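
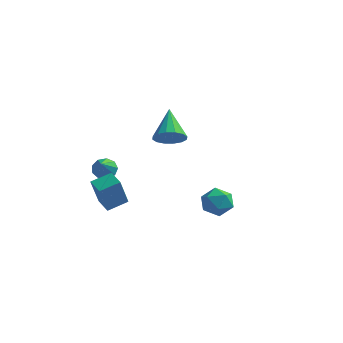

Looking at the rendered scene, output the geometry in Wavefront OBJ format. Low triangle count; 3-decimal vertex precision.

v -3.157 -1.146 -3.6
v -2.787 -0.714 -3.226
v -2.723 -2.554 -2.4
v -3.226 -0.72 -3.074
v -3.633 -0.925 -3.168
v -3.817 -1.233 -3.464
v -3.692 -1.5 -3.823
v -3.316 -1.602 -4.078
v -2.866 -1.49 -4.109
v -2.552 -1.217 -3.902
v -2.52 -0.911 -3.553
v -0.952 2.254 -2.607
v -0.069 2.496 -2.447
v -1.608 3.786 -1.313
v -0.204 2.759 -2.827
v -0.539 2.887 -3.148
v -0.985 2.845 -3.324
v -1.422 2.644 -3.308
v -1.734 2.339 -3.104
v -1.836 2.011 -2.767
v -1.701 1.748 -2.387
v -1.366 1.62 -2.066
v -0.92 1.662 -1.89
v -0.483 1.863 -1.906
v -0.171 2.168 -2.11
v 3.575 -3.025 -2.515
v 4.302 -2.705 -2.97
v 3.338 -4.015 -3.59
v 4.065 -3.695 -4.045
v 4.181 -4.152 -3.261
v 4.327 -3.54 -2.596
v 3.313 -3.18 -3.964
v 3.459 -2.568 -3.299
v 4.14 -2.801 -3.865
v 4.676 -3.401 -3.431
v 2.964 -3.319 -3.129
v 3.5 -3.919 -2.695
v -1.862 -3.724 -4.985
v -1.99 -4.387 -3.252
v -2.621 -3.099 -4.802
v -2.749 -3.762 -3.069
v -1.091 -2.898 -4.611
v -1.219 -3.561 -2.878
v -1.85 -2.273 -4.428
v -1.978 -2.936 -2.695
f 2 1 4
f 2 4 3
f 4 1 5
f 4 5 3
f 5 1 6
f 5 6 3
f 6 1 7
f 6 7 3
f 7 1 8
f 7 8 3
f 8 1 9
f 8 9 3
f 9 1 10
f 9 10 3
f 10 1 11
f 10 11 3
f 11 1 2
f 11 2 3
f 13 12 15
f 13 15 14
f 15 12 16
f 15 16 14
f 16 12 17
f 16 17 14
f 17 12 18
f 17 18 14
f 18 12 19
f 18 19 14
f 19 12 20
f 19 20 14
f 20 12 21
f 20 21 14
f 21 12 22
f 21 22 14
f 22 12 23
f 22 23 14
f 23 12 24
f 23 24 14
f 24 12 25
f 24 25 14
f 25 12 13
f 25 13 14
f 26 37 31
f 26 31 27
f 26 27 33
f 26 33 36
f 26 36 37
f 27 31 35
f 31 37 30
f 37 36 28
f 36 33 32
f 33 27 34
f 29 35 30
f 29 30 28
f 29 28 32
f 29 32 34
f 29 34 35
f 30 35 31
f 28 30 37
f 32 28 36
f 34 32 33
f 35 34 27
f 39 41 38
f 42 39 38
f 38 41 40
f 40 42 38
f 39 45 41
f 43 39 42
f 43 45 39
f 41 45 40
f 44 42 40
f 40 45 44
f 44 43 42
f 45 43 44



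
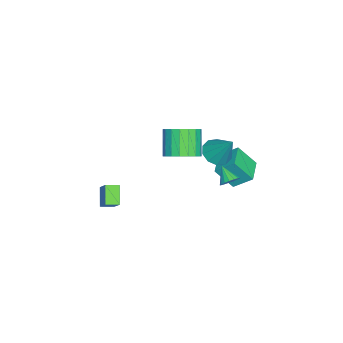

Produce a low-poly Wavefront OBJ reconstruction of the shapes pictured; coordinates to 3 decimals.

v -4.637 1.727 -2.946
v -4.672 2.869 -2.037
v -4.818 2.795 -4.295
v -4.853 3.937 -3.386
v -3.027 1.863 -3.054
v -3.062 3.005 -2.145
v -3.208 2.931 -4.403
v -3.243 4.073 -3.494
v 0.463 0.791 0.992
v 1.284 0.851 1.677
v 0.157 0.569 3.052
v -0.663 0.509 2.368
v 1.136 1.303 1.649
v 0.009 1.021 3.024
v 0.855 1.653 1.49
v -0.272 1.371 2.866
v 0.497 1.833 1.234
v -0.63 1.551 2.609
v 0.131 1.806 0.929
v -0.995 1.524 2.304
v -0.168 1.579 0.637
v -1.295 1.296 2.012
v -0.342 1.195 0.415
v -1.469 0.913 1.79
v -0.357 0.731 0.308
v -1.484 0.449 1.683
v -0.209 0.279 0.336
v -1.336 -0.003 1.711
v 0.072 -0.071 0.494
v -1.055 -0.353 1.87
v 0.43 -0.251 0.751
v -0.697 -0.533 2.126
v 0.795 -0.224 1.056
v -0.331 -0.506 2.431
v 1.095 0.004 1.348
v -0.032 -0.279 2.723
v 1.269 0.387 1.57
v 0.142 0.105 2.945
v -1.385 2.346 0.141
v -0.512 2.027 -0.005
v -0.735 3.374 1.779
v -0.572 2.527 -0.295
v -0.942 2.958 -0.419
v -1.481 3.155 -0.328
v -1.983 3.042 -0.059
v -2.257 2.664 0.287
v -2.197 2.165 0.577
v -1.827 1.734 0.701
v -1.288 1.537 0.611
v -0.786 1.649 0.341
v -0.17 -4.18 -3.356
v 0.746 -3.575 -2.234
v -0.499 -3.441 -3.487
v 0.417 -2.835 -2.365
v 0.763 -3.925 -4.255
v 1.679 -3.319 -3.133
v 0.434 -3.185 -4.386
v 1.35 -2.58 -3.264
v 4.013 4.261 2.543
v 4.269 4.53 3.002
v 3.407 3.659 3.237
v 4.044 4.692 2.946
v 3.812 4.755 2.798
v 3.626 4.705 2.591
v 3.528 4.553 2.374
v 3.542 4.334 2.196
v 3.663 4.099 2.097
v 3.864 3.901 2.1
v 4.099 3.786 2.206
v 4.315 3.779 2.388
v 4.461 3.883 2.606
v 4.505 4.074 2.81
v 4.435 4.307 2.953
f 2 4 1
f 5 2 1
f 1 4 3
f 3 5 1
f 2 8 4
f 6 2 5
f 6 8 2
f 4 8 3
f 7 5 3
f 3 8 7
f 7 6 5
f 8 6 7
f 10 9 13
f 10 13 11
f 11 13 14
f 11 14 12
f 13 9 15
f 13 15 14
f 14 15 16
f 14 16 12
f 15 9 17
f 15 17 16
f 16 17 18
f 16 18 12
f 17 9 19
f 17 19 18
f 18 19 20
f 18 20 12
f 19 9 21
f 19 21 20
f 20 21 22
f 20 22 12
f 21 9 23
f 21 23 22
f 22 23 24
f 22 24 12
f 23 9 25
f 23 25 24
f 24 25 26
f 24 26 12
f 25 9 27
f 25 27 26
f 26 27 28
f 26 28 12
f 27 9 29
f 27 29 28
f 28 29 30
f 28 30 12
f 29 9 31
f 29 31 30
f 30 31 32
f 30 32 12
f 31 9 33
f 31 33 32
f 32 33 34
f 32 34 12
f 33 9 35
f 33 35 34
f 34 35 36
f 34 36 12
f 35 9 37
f 35 37 36
f 36 37 38
f 36 38 12
f 37 9 10
f 37 10 38
f 38 10 11
f 38 11 12
f 40 39 42
f 40 42 41
f 42 39 43
f 42 43 41
f 43 39 44
f 43 44 41
f 44 39 45
f 44 45 41
f 45 39 46
f 45 46 41
f 46 39 47
f 46 47 41
f 47 39 48
f 47 48 41
f 48 39 49
f 48 49 41
f 49 39 50
f 49 50 41
f 50 39 40
f 50 40 41
f 52 54 51
f 55 52 51
f 51 54 53
f 53 55 51
f 52 58 54
f 56 52 55
f 56 58 52
f 54 58 53
f 57 55 53
f 53 58 57
f 57 56 55
f 58 56 57
f 60 59 62
f 60 62 61
f 62 59 63
f 62 63 61
f 63 59 64
f 63 64 61
f 64 59 65
f 64 65 61
f 65 59 66
f 65 66 61
f 66 59 67
f 66 67 61
f 67 59 68
f 67 68 61
f 68 59 69
f 68 69 61
f 69 59 70
f 69 70 61
f 70 59 71
f 70 71 61
f 71 59 72
f 71 72 61
f 72 59 73
f 72 73 61
f 73 59 60
f 73 60 61



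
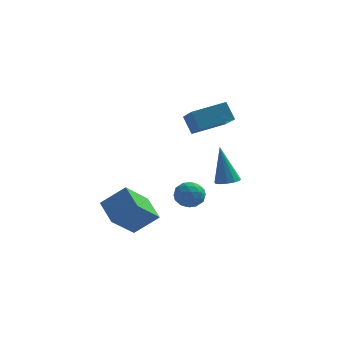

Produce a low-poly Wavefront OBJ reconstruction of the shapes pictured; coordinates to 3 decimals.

v 1.086 -0.038 3.558
v 0.61 0.369 4.499
v 0.438 1.617 2.516
v -0.037 2.023 3.457
v 2.617 0.817 3.963
v 2.142 1.223 4.904
v 1.97 2.471 2.921
v 1.494 2.878 3.862
v 2.52 -0.902 0.638
v 2.925 -1.351 0.816
v 2.08 -0.498 2.662
v 3.112 -1.05 0.797
v 3.111 -0.702 0.727
v 2.923 -0.418 0.629
v 2.607 -0.287 0.534
v 2.263 -0.351 0.472
v 2.001 -0.591 0.463
v 1.904 -0.929 0.51
v 2.002 -1.259 0.597
v 2.265 -1.475 0.697
v 2.609 -1.51 0.779
v -2.446 -1.141 -1.82
v -3.268 -2.353 -0.547
v -1.271 -0.893 -0.824
v -2.094 -2.105 0.448
v -1.686 -2.295 -2.428
v -2.509 -3.507 -1.156
v -0.512 -2.047 -1.433
v -1.334 -3.259 -0.16
v -0.174 3.174 -2.961
v 0.199 3.721 -2.426
v 0.101 2.139 -2.094
v 0.474 2.686 -1.559
v -0.369 2.714 -1.677
v -0.539 3.354 -2.213
v 0.839 2.506 -2.307
v 0.669 3.146 -2.843
v 0.825 3.309 -2.022
v 0.079 3.437 -1.632
v 0.221 2.423 -2.888
v -0.525 2.551 -2.498
v -0.012 3.538 -2.77
v 0.312 2.322 -1.75
v -0.184 2.338 -1.819
v 0.036 2.66 -1.505
v -0.445 3.322 -2.644
v -0.226 3.644 -2.33
v -0.56 3.052 -1.889
v 0.526 2.216 -2.19
v 0.745 2.538 -1.876
v 0.264 3.2 -3.015
v 0.484 3.522 -2.701
v 0.86 2.808 -2.631
v 0.576 3.618 -2.218
v 0.738 3.009 -1.708
v 0.952 2.904 -2.148
v 0.852 3.28 -2.463
v 0.137 3.693 -1.989
v 0.299 3.085 -1.479
v -0.197 3.101 -1.548
v -0.297 3.477 -1.863
v 0.505 3.451 -1.751
v 0.001 2.775 -3.041
v 0.163 2.167 -2.531
v 0.597 2.383 -2.657
v 0.497 2.759 -2.972
v -0.438 2.851 -2.812
v -0.276 2.242 -2.302
v -0.552 2.58 -2.057
v -0.652 2.956 -2.372
v -0.205 2.409 -2.769
f 2 4 1
f 5 2 1
f 1 4 3
f 3 5 1
f 2 8 4
f 6 2 5
f 6 8 2
f 4 8 3
f 7 5 3
f 3 8 7
f 7 6 5
f 8 6 7
f 10 9 12
f 10 12 11
f 12 9 13
f 12 13 11
f 13 9 14
f 13 14 11
f 14 9 15
f 14 15 11
f 15 9 16
f 15 16 11
f 16 9 17
f 16 17 11
f 17 9 18
f 17 18 11
f 18 9 19
f 18 19 11
f 19 9 20
f 19 20 11
f 20 9 21
f 20 21 11
f 21 9 10
f 21 10 11
f 23 25 22
f 26 23 22
f 22 25 24
f 24 26 22
f 23 29 25
f 27 23 26
f 27 29 23
f 25 29 24
f 28 26 24
f 24 29 28
f 28 27 26
f 29 27 28
f 30 67 46
f 67 41 70
f 46 70 35
f 67 70 46
f 30 46 42
f 46 35 47
f 42 47 31
f 46 47 42
f 30 42 51
f 42 31 52
f 51 52 37
f 42 52 51
f 30 51 63
f 51 37 66
f 63 66 40
f 51 66 63
f 30 63 67
f 63 40 71
f 67 71 41
f 63 71 67
f 31 47 58
f 47 35 61
f 58 61 39
f 47 61 58
f 35 70 48
f 70 41 69
f 48 69 34
f 70 69 48
f 41 71 68
f 71 40 64
f 68 64 32
f 71 64 68
f 40 66 65
f 66 37 53
f 65 53 36
f 66 53 65
f 37 52 57
f 52 31 54
f 57 54 38
f 52 54 57
f 33 59 45
f 59 39 60
f 45 60 34
f 59 60 45
f 33 45 43
f 45 34 44
f 43 44 32
f 45 44 43
f 33 43 50
f 43 32 49
f 50 49 36
f 43 49 50
f 33 50 55
f 50 36 56
f 55 56 38
f 50 56 55
f 33 55 59
f 55 38 62
f 59 62 39
f 55 62 59
f 34 60 48
f 60 39 61
f 48 61 35
f 60 61 48
f 32 44 68
f 44 34 69
f 68 69 41
f 44 69 68
f 36 49 65
f 49 32 64
f 65 64 40
f 49 64 65
f 38 56 57
f 56 36 53
f 57 53 37
f 56 53 57
f 39 62 58
f 62 38 54
f 58 54 31
f 62 54 58



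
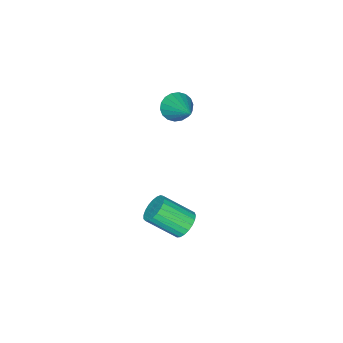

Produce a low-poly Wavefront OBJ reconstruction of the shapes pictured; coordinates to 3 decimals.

v -3.672 0.106 2.144
v -3.063 -0.273 2.204
v -2.908 1.494 3.136
v -3.016 -0.106 1.935
v -3.1 0.103 1.707
v -3.297 0.313 1.565
v -3.568 0.481 1.538
v -3.86 0.576 1.631
v -4.115 0.577 1.826
v -4.282 0.485 2.083
v -4.328 0.317 2.353
v -4.244 0.108 2.581
v -4.047 -0.101 2.722
v -3.776 -0.27 2.749
v -3.484 -0.364 2.656
v -3.23 -0.365 2.462
v -1.781 2.155 -3.199
v -1.535 1.809 -3.756
v -0.833 0.699 -2.758
v -1.079 1.045 -2.201
v -1.319 1.996 -3.701
v -0.617 0.886 -2.702
v -1.183 2.21 -3.558
v -0.481 1.1 -2.56
v -1.15 2.415 -3.354
v -0.448 1.305 -2.355
v -1.226 2.575 -3.123
v -0.524 1.465 -2.124
v -1.398 2.662 -2.905
v -0.696 1.552 -1.906
v -1.636 2.661 -2.738
v -0.935 1.551 -1.739
v -1.9 2.573 -2.651
v -1.198 1.463 -1.652
v -2.143 2.413 -2.658
v -1.441 1.303 -1.66
v -2.323 2.208 -2.759
v -1.621 1.098 -1.761
v -2.409 1.994 -2.937
v -1.708 0.884 -1.938
v -2.387 1.808 -3.159
v -1.685 0.698 -2.161
v -2.26 1.682 -3.389
v -1.559 0.571 -2.39
v -2.051 1.637 -3.586
v -1.349 0.527 -2.587
v -1.794 1.682 -3.716
v -1.092 0.572 -2.717
f 2 1 4
f 2 4 3
f 4 1 5
f 4 5 3
f 5 1 6
f 5 6 3
f 6 1 7
f 6 7 3
f 7 1 8
f 7 8 3
f 8 1 9
f 8 9 3
f 9 1 10
f 9 10 3
f 10 1 11
f 10 11 3
f 11 1 12
f 11 12 3
f 12 1 13
f 12 13 3
f 13 1 14
f 13 14 3
f 14 1 15
f 14 15 3
f 15 1 16
f 15 16 3
f 16 1 2
f 16 2 3
f 18 17 21
f 18 21 19
f 19 21 22
f 19 22 20
f 21 17 23
f 21 23 22
f 22 23 24
f 22 24 20
f 23 17 25
f 23 25 24
f 24 25 26
f 24 26 20
f 25 17 27
f 25 27 26
f 26 27 28
f 26 28 20
f 27 17 29
f 27 29 28
f 28 29 30
f 28 30 20
f 29 17 31
f 29 31 30
f 30 31 32
f 30 32 20
f 31 17 33
f 31 33 32
f 32 33 34
f 32 34 20
f 33 17 35
f 33 35 34
f 34 35 36
f 34 36 20
f 35 17 37
f 35 37 36
f 36 37 38
f 36 38 20
f 37 17 39
f 37 39 38
f 38 39 40
f 38 40 20
f 39 17 41
f 39 41 40
f 40 41 42
f 40 42 20
f 41 17 43
f 41 43 42
f 42 43 44
f 42 44 20
f 43 17 45
f 43 45 44
f 44 45 46
f 44 46 20
f 45 17 47
f 45 47 46
f 46 47 48
f 46 48 20
f 47 17 18
f 47 18 48
f 48 18 19
f 48 19 20



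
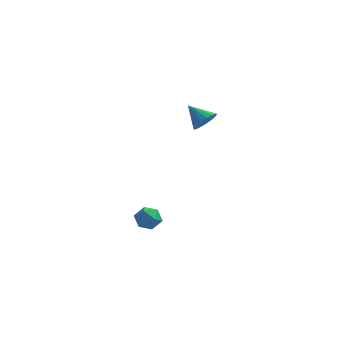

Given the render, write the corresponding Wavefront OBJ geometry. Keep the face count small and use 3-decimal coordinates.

v 4.08 2.851 -0.66
v 4.454 2.631 -0.061
v 3.12 3.289 0.1
v 4.565 2.963 -0.113
v 4.564 3.27 -0.29
v 4.453 3.481 -0.552
v 4.256 3.547 -0.839
v 4.019 3.454 -1.085
v 3.795 3.222 -1.233
v 3.637 2.906 -1.25
v 3.58 2.577 -1.132
v 3.638 2.311 -0.906
v 3.797 2.168 -0.623
v 4.02 2.182 -0.349
v 4.257 2.349 -0.146
v 2.499 -3.209 -3.996
v 3.138 -3.007 -3.778
v 2.762 -4.293 -3.762
v 3.401 -4.091 -3.544
v 2.83 -3.92 -3.169
v 2.667 -3.25 -3.313
v 3.233 -4.05 -4.227
v 3.07 -3.38 -4.371
v 3.591 -3.527 -3.92
v 3.342 -3.447 -3.266
v 2.558 -3.853 -4.274
v 2.309 -3.773 -3.62
f 2 1 4
f 2 4 3
f 4 1 5
f 4 5 3
f 5 1 6
f 5 6 3
f 6 1 7
f 6 7 3
f 7 1 8
f 7 8 3
f 8 1 9
f 8 9 3
f 9 1 10
f 9 10 3
f 10 1 11
f 10 11 3
f 11 1 12
f 11 12 3
f 12 1 13
f 12 13 3
f 13 1 14
f 13 14 3
f 14 1 15
f 14 15 3
f 15 1 2
f 15 2 3
f 16 27 21
f 16 21 17
f 16 17 23
f 16 23 26
f 16 26 27
f 17 21 25
f 21 27 20
f 27 26 18
f 26 23 22
f 23 17 24
f 19 25 20
f 19 20 18
f 19 18 22
f 19 22 24
f 19 24 25
f 20 25 21
f 18 20 27
f 22 18 26
f 24 22 23
f 25 24 17



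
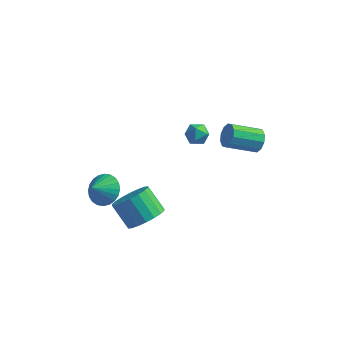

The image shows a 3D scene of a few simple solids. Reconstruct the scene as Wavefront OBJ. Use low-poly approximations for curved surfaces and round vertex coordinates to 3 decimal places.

v 3.762 2.674 0.53
v 4.129 2.648 1.137
v 2.905 1.681 1.837
v 2.538 1.706 1.23
v 3.863 2.997 1.154
v 2.639 2.029 1.854
v 3.559 3.222 0.933
v 2.334 2.255 1.632
v 3.332 3.238 0.557
v 2.108 2.27 1.257
v 3.269 3.038 0.172
v 2.045 2.07 0.871
v 3.395 2.699 -0.077
v 2.171 1.732 0.623
v 3.661 2.351 -0.094
v 2.437 1.383 0.606
v 3.966 2.125 0.128
v 2.741 1.158 0.827
v 4.192 2.11 0.503
v 2.968 1.142 1.203
v 4.255 2.31 0.889
v 3.031 1.342 1.588
v -0.492 -1.07 -4.336
v 0.166 -1.472 -3.609
v -0.89 -1.153 -2.477
v -1.548 -0.75 -3.204
v 0.289 -1.017 -3.622
v -0.766 -0.698 -2.49
v 0.258 -0.573 -3.776
v -0.797 -0.253 -2.645
v 0.078 -0.226 -4.042
v -0.977 0.093 -2.91
v -0.214 -0.047 -4.365
v -1.27 0.272 -3.234
v -0.562 -0.071 -4.683
v -1.618 0.249 -3.551
v -0.896 -0.292 -4.932
v -1.952 0.028 -3.8
v -1.15 -0.667 -5.063
v -2.206 -0.348 -3.931
v -1.274 -1.122 -5.05
v -2.329 -0.803 -3.918
v -1.243 -1.567 -4.895
v -2.298 -1.247 -3.764
v -1.063 -1.913 -4.63
v -2.118 -1.594 -3.498
v -0.77 -2.092 -4.306
v -1.826 -1.773 -3.175
v -0.422 -2.069 -3.989
v -1.478 -1.749 -2.857
v -0.088 -1.848 -3.74
v -1.144 -1.528 -2.608
v -2.429 -1.8 -2.178
v -2.028 -1.303 -1.488
v -2.691 -2.58 -1.462
v -2.372 -1.176 -1.477
v -2.725 -1.145 -1.572
v -3.032 -1.213 -1.759
v -3.248 -1.371 -2.01
v -3.34 -1.594 -2.287
v -3.292 -1.849 -2.547
v -3.113 -2.096 -2.75
v -2.83 -2.298 -2.867
v -2.486 -2.424 -2.878
v -2.133 -2.455 -2.783
v -1.826 -2.387 -2.596
v -1.61 -2.229 -2.345
v -1.518 -2.006 -2.069
v -1.566 -1.752 -1.809
v -1.745 -1.505 -1.605
v 1.599 0.449 2.435
v 2.246 0.275 2.366
v 1.354 -0.575 2.714
v 2.001 -0.749 2.645
v 1.813 -0.345 3.149
v 1.964 0.288 2.977
v 1.636 -0.588 2.103
v 1.787 0.045 1.931
v 2.268 -0.365 2.161
v 2.378 -0.215 2.807
v 1.222 -0.085 2.273
v 1.332 0.065 2.919
f 2 1 5
f 2 5 3
f 3 5 6
f 3 6 4
f 5 1 7
f 5 7 6
f 6 7 8
f 6 8 4
f 7 1 9
f 7 9 8
f 8 9 10
f 8 10 4
f 9 1 11
f 9 11 10
f 10 11 12
f 10 12 4
f 11 1 13
f 11 13 12
f 12 13 14
f 12 14 4
f 13 1 15
f 13 15 14
f 14 15 16
f 14 16 4
f 15 1 17
f 15 17 16
f 16 17 18
f 16 18 4
f 17 1 19
f 17 19 18
f 18 19 20
f 18 20 4
f 19 1 21
f 19 21 20
f 20 21 22
f 20 22 4
f 21 1 2
f 21 2 22
f 22 2 3
f 22 3 4
f 24 23 27
f 24 27 25
f 25 27 28
f 25 28 26
f 27 23 29
f 27 29 28
f 28 29 30
f 28 30 26
f 29 23 31
f 29 31 30
f 30 31 32
f 30 32 26
f 31 23 33
f 31 33 32
f 32 33 34
f 32 34 26
f 33 23 35
f 33 35 34
f 34 35 36
f 34 36 26
f 35 23 37
f 35 37 36
f 36 37 38
f 36 38 26
f 37 23 39
f 37 39 38
f 38 39 40
f 38 40 26
f 39 23 41
f 39 41 40
f 40 41 42
f 40 42 26
f 41 23 43
f 41 43 42
f 42 43 44
f 42 44 26
f 43 23 45
f 43 45 44
f 44 45 46
f 44 46 26
f 45 23 47
f 45 47 46
f 46 47 48
f 46 48 26
f 47 23 49
f 47 49 48
f 48 49 50
f 48 50 26
f 49 23 51
f 49 51 50
f 50 51 52
f 50 52 26
f 51 23 24
f 51 24 52
f 52 24 25
f 52 25 26
f 54 53 56
f 54 56 55
f 56 53 57
f 56 57 55
f 57 53 58
f 57 58 55
f 58 53 59
f 58 59 55
f 59 53 60
f 59 60 55
f 60 53 61
f 60 61 55
f 61 53 62
f 61 62 55
f 62 53 63
f 62 63 55
f 63 53 64
f 63 64 55
f 64 53 65
f 64 65 55
f 65 53 66
f 65 66 55
f 66 53 67
f 66 67 55
f 67 53 68
f 67 68 55
f 68 53 69
f 68 69 55
f 69 53 70
f 69 70 55
f 70 53 54
f 70 54 55
f 71 82 76
f 71 76 72
f 71 72 78
f 71 78 81
f 71 81 82
f 72 76 80
f 76 82 75
f 82 81 73
f 81 78 77
f 78 72 79
f 74 80 75
f 74 75 73
f 74 73 77
f 74 77 79
f 74 79 80
f 75 80 76
f 73 75 82
f 77 73 81
f 79 77 78
f 80 79 72



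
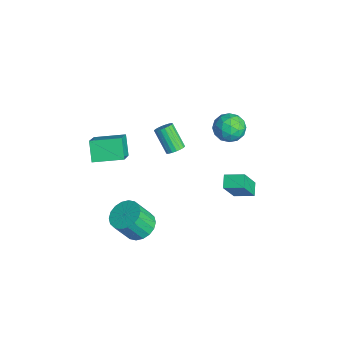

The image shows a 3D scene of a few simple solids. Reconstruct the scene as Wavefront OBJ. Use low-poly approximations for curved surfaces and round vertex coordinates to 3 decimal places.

v -1.31 0.384 0.468
v -0.867 0.324 0.823
v -1.888 -0.083 2.027
v -2.33 -0.024 1.672
v -0.931 0.568 0.852
v -1.952 0.16 2.056
v -1.069 0.776 0.805
v -2.09 0.368 2.009
v -1.255 0.906 0.691
v -2.276 0.498 1.895
v -1.452 0.932 0.534
v -2.473 0.524 1.737
v -1.62 0.85 0.363
v -2.641 0.442 1.566
v -1.727 0.676 0.213
v -2.748 0.268 1.416
v -1.752 0.443 0.113
v -2.773 0.036 1.317
v -1.688 0.2 0.084
v -2.709 -0.208 1.288
v -1.55 -0.008 0.131
v -2.571 -0.416 1.335
v -1.364 -0.138 0.245
v -2.385 -0.546 1.449
v -1.167 -0.164 0.403
v -2.188 -0.572 1.606
v -0.999 -0.082 0.574
v -2.02 -0.49 1.777
v -0.892 0.092 0.724
v -1.913 -0.316 1.927
v -1.994 4.145 1.822
v -1.645 4.567 0.986
v -2.055 2.713 1.074
v -1.706 3.135 0.238
v -1.112 3.041 1.036
v -1.075 3.926 1.498
v -2.625 3.354 0.562
v -2.588 4.239 1.024
v -2.035 4.077 0.207
v -1.1 3.884 0.501
v -2.6 3.396 1.559
v -1.665 3.203 1.853
v -1.814 4.482 1.469
v -1.886 2.798 0.591
v -1.537 2.744 1.06
v -1.332 2.991 0.568
v -1.479 4.105 1.771
v -1.274 4.353 1.279
v -0.961 3.457 1.309
v -2.426 2.927 0.781
v -2.221 3.175 0.289
v -2.368 4.289 1.492
v -2.163 4.536 1
v -2.739 3.823 0.751
v -1.838 4.442 0.52
v -1.874 3.6 0.081
v -2.415 3.729 0.271
v -2.392 4.249 0.543
v -1.289 4.328 0.693
v -1.324 3.487 0.254
v -0.976 3.432 0.723
v -0.953 3.952 0.994
v -1.518 4.041 0.235
v -2.376 3.793 1.806
v -2.411 2.952 1.367
v -2.747 3.328 1.066
v -2.724 3.848 1.337
v -1.826 3.68 1.979
v -1.862 2.838 1.54
v -1.308 3.031 1.517
v -1.285 3.551 1.789
v -2.182 3.239 1.825
v 2.266 2.649 -0.781
v 1.556 2.912 -0.394
v 2.791 3.642 -0.494
v 2.082 3.906 -0.107
v 2.898 1.814 0.947
v 2.189 2.078 1.334
v 3.424 2.808 1.234
v 2.714 3.071 1.621
v 3.351 -2.912 -0.593
v 4.26 -2.637 -0.453
v 4.298 -3.474 0.934
v 3.389 -3.748 0.793
v 4.037 -2.328 -0.26
v 4.075 -3.165 1.127
v 3.678 -2.135 -0.134
v 3.715 -2.971 1.253
v 3.254 -2.095 -0.098
v 3.292 -2.932 1.289
v 2.849 -2.217 -0.161
v 2.887 -3.054 1.226
v 2.544 -2.477 -0.309
v 2.582 -3.313 1.078
v 2.399 -2.823 -0.514
v 2.436 -3.659 0.873
v 2.442 -3.186 -0.734
v 2.48 -4.023 0.653
v 2.665 -3.495 -0.927
v 2.703 -4.332 0.46
v 3.025 -3.689 -1.053
v 3.062 -4.525 0.334
v 3.448 -3.728 -1.089
v 3.486 -4.565 0.298
v 3.853 -3.606 -1.026
v 3.891 -4.443 0.361
v 4.158 -3.347 -0.878
v 4.196 -4.183 0.509
v 4.304 -3.001 -0.673
v 4.341 -3.837 0.714
v -3.19 -3.674 -1.105
v -4.104 -3.569 -0.077
v -2.718 -1.944 -0.861
v -3.632 -1.839 0.167
v -1.688 -4.281 0.293
v -2.602 -4.176 1.321
v -1.216 -2.551 0.537
v -2.13 -2.446 1.565
f 2 1 5
f 2 5 3
f 3 5 6
f 3 6 4
f 5 1 7
f 5 7 6
f 6 7 8
f 6 8 4
f 7 1 9
f 7 9 8
f 8 9 10
f 8 10 4
f 9 1 11
f 9 11 10
f 10 11 12
f 10 12 4
f 11 1 13
f 11 13 12
f 12 13 14
f 12 14 4
f 13 1 15
f 13 15 14
f 14 15 16
f 14 16 4
f 15 1 17
f 15 17 16
f 16 17 18
f 16 18 4
f 17 1 19
f 17 19 18
f 18 19 20
f 18 20 4
f 19 1 21
f 19 21 20
f 20 21 22
f 20 22 4
f 21 1 23
f 21 23 22
f 22 23 24
f 22 24 4
f 23 1 25
f 23 25 24
f 24 25 26
f 24 26 4
f 25 1 27
f 25 27 26
f 26 27 28
f 26 28 4
f 27 1 29
f 27 29 28
f 28 29 30
f 28 30 4
f 29 1 2
f 29 2 30
f 30 2 3
f 30 3 4
f 31 68 47
f 68 42 71
f 47 71 36
f 68 71 47
f 31 47 43
f 47 36 48
f 43 48 32
f 47 48 43
f 31 43 52
f 43 32 53
f 52 53 38
f 43 53 52
f 31 52 64
f 52 38 67
f 64 67 41
f 52 67 64
f 31 64 68
f 64 41 72
f 68 72 42
f 64 72 68
f 32 48 59
f 48 36 62
f 59 62 40
f 48 62 59
f 36 71 49
f 71 42 70
f 49 70 35
f 71 70 49
f 42 72 69
f 72 41 65
f 69 65 33
f 72 65 69
f 41 67 66
f 67 38 54
f 66 54 37
f 67 54 66
f 38 53 58
f 53 32 55
f 58 55 39
f 53 55 58
f 34 60 46
f 60 40 61
f 46 61 35
f 60 61 46
f 34 46 44
f 46 35 45
f 44 45 33
f 46 45 44
f 34 44 51
f 44 33 50
f 51 50 37
f 44 50 51
f 34 51 56
f 51 37 57
f 56 57 39
f 51 57 56
f 34 56 60
f 56 39 63
f 60 63 40
f 56 63 60
f 35 61 49
f 61 40 62
f 49 62 36
f 61 62 49
f 33 45 69
f 45 35 70
f 69 70 42
f 45 70 69
f 37 50 66
f 50 33 65
f 66 65 41
f 50 65 66
f 39 57 58
f 57 37 54
f 58 54 38
f 57 54 58
f 40 63 59
f 63 39 55
f 59 55 32
f 63 55 59
f 74 76 73
f 77 74 73
f 73 76 75
f 75 77 73
f 74 80 76
f 78 74 77
f 78 80 74
f 76 80 75
f 79 77 75
f 75 80 79
f 79 78 77
f 80 78 79
f 82 81 85
f 82 85 83
f 83 85 86
f 83 86 84
f 85 81 87
f 85 87 86
f 86 87 88
f 86 88 84
f 87 81 89
f 87 89 88
f 88 89 90
f 88 90 84
f 89 81 91
f 89 91 90
f 90 91 92
f 90 92 84
f 91 81 93
f 91 93 92
f 92 93 94
f 92 94 84
f 93 81 95
f 93 95 94
f 94 95 96
f 94 96 84
f 95 81 97
f 95 97 96
f 96 97 98
f 96 98 84
f 97 81 99
f 97 99 98
f 98 99 100
f 98 100 84
f 99 81 101
f 99 101 100
f 100 101 102
f 100 102 84
f 101 81 103
f 101 103 102
f 102 103 104
f 102 104 84
f 103 81 105
f 103 105 104
f 104 105 106
f 104 106 84
f 105 81 107
f 105 107 106
f 106 107 108
f 106 108 84
f 107 81 109
f 107 109 108
f 108 109 110
f 108 110 84
f 109 81 82
f 109 82 110
f 110 82 83
f 110 83 84
f 112 114 111
f 115 112 111
f 111 114 113
f 113 115 111
f 112 118 114
f 116 112 115
f 116 118 112
f 114 118 113
f 117 115 113
f 113 118 117
f 117 116 115
f 118 116 117



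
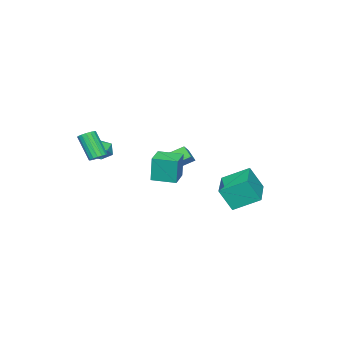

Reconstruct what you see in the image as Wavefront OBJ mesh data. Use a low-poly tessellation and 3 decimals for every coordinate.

v -0.162 -3.926 1.901
v 0.107 -3.487 2.484
v 1.013 -4.293 1.636
v 1.282 -3.854 2.219
v 0.86 -4.489 2.374
v 0.134 -4.262 2.537
v 0.986 -3.518 1.583
v 0.26 -3.291 1.746
v 0.816 -3.234 2.287
v 0.739 -3.835 2.776
v 0.381 -3.945 1.344
v 0.304 -4.546 1.833
v 1.79 -3.046 2.12
v 2.202 -3.36 1.968
v 1.981 -4.349 3.407
v 1.57 -4.034 3.56
v 2.314 -3.176 2.111
v 2.094 -4.165 3.55
v 2.306 -2.963 2.256
v 2.086 -3.952 3.695
v 2.18 -2.768 2.371
v 1.96 -3.757 3.81
v 1.965 -2.637 2.428
v 1.744 -3.626 3.867
v 1.709 -2.6 2.414
v 1.489 -3.589 3.853
v 1.473 -2.664 2.334
v 1.252 -3.653 3.773
v 1.309 -2.816 2.204
v 1.088 -3.805 3.643
v 1.255 -3.021 2.055
v 1.034 -4.01 3.494
v 1.324 -3.231 1.922
v 1.103 -4.22 3.361
v 1.5 -3.399 1.833
v 1.279 -4.387 3.272
v 1.742 -3.485 1.811
v 1.521 -4.474 3.25
v 1.995 -3.471 1.859
v 1.775 -4.46 3.298
v 1.132 0.403 1.674
v 1.126 0.482 3.252
v 0.586 1.68 1.608
v 0.58 1.759 3.187
v 2.3 0.901 1.653
v 2.294 0.98 3.232
v 1.754 2.178 1.588
v 1.748 2.257 3.166
v -2.76 0.078 1.148
v -2.928 -0.516 1.717
v -1.797 0.493 1.863
v -1.964 -0.101 2.433
v -1.576 -1.119 0.247
v -1.743 -1.713 0.817
v -0.612 -0.704 0.963
v -0.78 -1.298 1.532
v -4.535 3.404 -0.602
v -4.12 2.77 0.796
v -2.674 4.539 -0.638
v -2.26 3.905 0.76
v -3.74 2.075 -1.44
v -3.326 1.441 -0.042
v -1.88 3.21 -1.476
v -1.465 2.576 -0.078
f 1 12 6
f 1 6 2
f 1 2 8
f 1 8 11
f 1 11 12
f 2 6 10
f 6 12 5
f 12 11 3
f 11 8 7
f 8 2 9
f 4 10 5
f 4 5 3
f 4 3 7
f 4 7 9
f 4 9 10
f 5 10 6
f 3 5 12
f 7 3 11
f 9 7 8
f 10 9 2
f 14 13 17
f 14 17 15
f 15 17 18
f 15 18 16
f 17 13 19
f 17 19 18
f 18 19 20
f 18 20 16
f 19 13 21
f 19 21 20
f 20 21 22
f 20 22 16
f 21 13 23
f 21 23 22
f 22 23 24
f 22 24 16
f 23 13 25
f 23 25 24
f 24 25 26
f 24 26 16
f 25 13 27
f 25 27 26
f 26 27 28
f 26 28 16
f 27 13 29
f 27 29 28
f 28 29 30
f 28 30 16
f 29 13 31
f 29 31 30
f 30 31 32
f 30 32 16
f 31 13 33
f 31 33 32
f 32 33 34
f 32 34 16
f 33 13 35
f 33 35 34
f 34 35 36
f 34 36 16
f 35 13 37
f 35 37 36
f 36 37 38
f 36 38 16
f 37 13 39
f 37 39 38
f 38 39 40
f 38 40 16
f 39 13 14
f 39 14 40
f 40 14 15
f 40 15 16
f 42 44 41
f 45 42 41
f 41 44 43
f 43 45 41
f 42 48 44
f 46 42 45
f 46 48 42
f 44 48 43
f 47 45 43
f 43 48 47
f 47 46 45
f 48 46 47
f 50 52 49
f 53 50 49
f 49 52 51
f 51 53 49
f 50 56 52
f 54 50 53
f 54 56 50
f 52 56 51
f 55 53 51
f 51 56 55
f 55 54 53
f 56 54 55
f 58 60 57
f 61 58 57
f 57 60 59
f 59 61 57
f 58 64 60
f 62 58 61
f 62 64 58
f 60 64 59
f 63 61 59
f 59 64 63
f 63 62 61
f 64 62 63



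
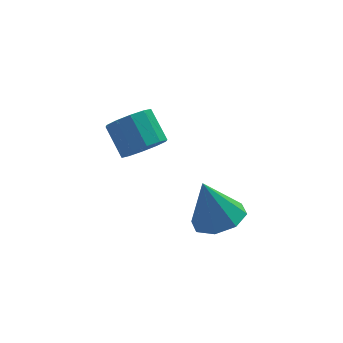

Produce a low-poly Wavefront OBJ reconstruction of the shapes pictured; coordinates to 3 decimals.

v 3.44 -3.944 -2.266
v 4.471 -3.604 -2.09
v 2.96 -3.436 -0.434
v 3.976 -2.992 -2.39
v 3.167 -2.938 -2.616
v 2.518 -3.474 -2.638
v 2.408 -4.285 -2.441
v 2.903 -4.897 -2.141
v 3.712 -4.951 -1.915
v 4.362 -4.415 -1.894
v 1.734 -0.452 -0.677
v 2.202 -0.908 0.04
v 1.974 0.297 0.955
v 1.506 0.752 0.237
v 2.605 -0.594 -0.274
v 2.376 0.611 0.641
v 2.675 -0.225 -0.742
v 2.446 0.98 0.173
v 2.386 0.056 -1.185
v 2.157 1.261 -0.27
v 1.848 0.144 -1.434
v 1.619 1.349 -0.519
v 1.266 0.003 -1.395
v 1.038 1.208 -0.48
v 0.864 -0.311 -1.081
v 0.635 0.894 -0.166
v 0.794 -0.68 -0.613
v 0.565 0.525 0.302
v 1.083 -0.961 -0.17
v 0.854 0.244 0.745
v 1.621 -1.049 0.079
v 1.392 0.156 0.994
f 2 1 4
f 2 4 3
f 4 1 5
f 4 5 3
f 5 1 6
f 5 6 3
f 6 1 7
f 6 7 3
f 7 1 8
f 7 8 3
f 8 1 9
f 8 9 3
f 9 1 10
f 9 10 3
f 10 1 2
f 10 2 3
f 12 11 15
f 12 15 13
f 13 15 16
f 13 16 14
f 15 11 17
f 15 17 16
f 16 17 18
f 16 18 14
f 17 11 19
f 17 19 18
f 18 19 20
f 18 20 14
f 19 11 21
f 19 21 20
f 20 21 22
f 20 22 14
f 21 11 23
f 21 23 22
f 22 23 24
f 22 24 14
f 23 11 25
f 23 25 24
f 24 25 26
f 24 26 14
f 25 11 27
f 25 27 26
f 26 27 28
f 26 28 14
f 27 11 29
f 27 29 28
f 28 29 30
f 28 30 14
f 29 11 31
f 29 31 30
f 30 31 32
f 30 32 14
f 31 11 12
f 31 12 32
f 32 12 13
f 32 13 14



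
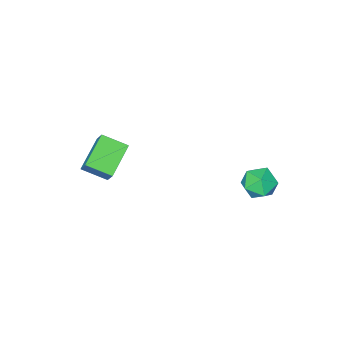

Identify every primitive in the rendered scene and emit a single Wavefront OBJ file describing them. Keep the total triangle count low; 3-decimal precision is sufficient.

v -0.112 -2.652 3.158
v 0.084 -2.024 4.04
v 1.366 -1.97 2.344
v 1.561 -1.342 3.226
v 0.639 -3.638 3.694
v 0.834 -3.01 4.576
v 2.116 -2.956 2.88
v 2.312 -2.328 3.762
v -4.119 3.019 2.852
v -3.691 3.757 3.235
v -2.789 2.303 2.745
v -2.361 3.041 3.128
v -2.933 2.512 3.645
v -3.755 2.954 3.712
v -2.725 3.106 2.268
v -3.547 3.548 2.335
v -2.829 3.811 2.875
v -2.958 3.444 3.726
v -3.522 2.616 2.254
v -3.651 2.249 3.105
f 2 4 1
f 5 2 1
f 1 4 3
f 3 5 1
f 2 8 4
f 6 2 5
f 6 8 2
f 4 8 3
f 7 5 3
f 3 8 7
f 7 6 5
f 8 6 7
f 9 20 14
f 9 14 10
f 9 10 16
f 9 16 19
f 9 19 20
f 10 14 18
f 14 20 13
f 20 19 11
f 19 16 15
f 16 10 17
f 12 18 13
f 12 13 11
f 12 11 15
f 12 15 17
f 12 17 18
f 13 18 14
f 11 13 20
f 15 11 19
f 17 15 16
f 18 17 10



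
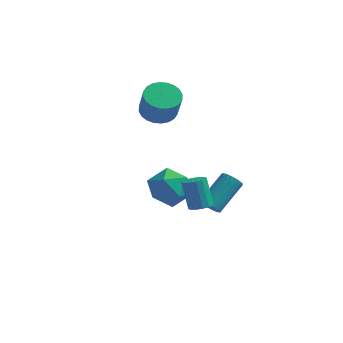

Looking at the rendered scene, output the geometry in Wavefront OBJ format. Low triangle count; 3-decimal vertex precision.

v 1.777 -2.343 1.499
v 2.187 -2.592 1.724
v 1.754 -2.167 2.986
v 1.343 -1.917 2.761
v 2.278 -2.339 1.67
v 1.845 -1.914 2.932
v 2.235 -2.087 1.57
v 1.802 -1.662 2.832
v 2.069 -1.903 1.452
v 1.636 -1.478 2.713
v 1.825 -1.838 1.346
v 1.392 -1.412 2.607
v 1.568 -1.907 1.281
v 1.135 -1.482 2.542
v 1.366 -2.093 1.274
v 0.933 -1.668 2.536
v 1.275 -2.346 1.328
v 0.842 -1.921 2.59
v 1.318 -2.598 1.428
v 0.885 -2.173 2.69
v 1.484 -2.782 1.547
v 1.051 -2.357 2.808
v 1.728 -2.848 1.653
v 1.295 -2.422 2.914
v 1.985 -2.778 1.718
v 1.552 -2.353 2.979
v -1.886 3.485 3.129
v -1.047 3.616 2.939
v -0.676 3.126 4.241
v -1.514 2.995 4.431
v -1.131 3.915 3.075
v -0.76 3.425 4.378
v -1.331 4.148 3.22
v -0.959 3.659 4.522
v -1.615 4.281 3.351
v -1.243 3.792 4.653
v -1.94 4.292 3.448
v -1.568 3.803 4.75
v -2.257 4.181 3.496
v -1.885 3.691 4.798
v -2.517 3.963 3.489
v -2.146 3.474 4.791
v -2.681 3.673 3.426
v -2.31 3.183 4.729
v -2.724 3.354 3.319
v -2.353 2.864 4.621
v -2.64 3.055 3.182
v -2.269 2.565 4.485
v -2.441 2.821 3.038
v -2.069 2.332 4.34
v -2.157 2.688 2.907
v -1.785 2.199 4.209
v -1.832 2.677 2.81
v -1.46 2.188 4.112
v -1.515 2.789 2.762
v -1.143 2.299 4.064
v -1.254 3.006 2.769
v -0.883 2.517 4.071
v -1.09 3.297 2.831
v -0.719 2.807 4.134
v -0.78 2.499 -1.57
v 0.113 2.076 -1.055
v -1.853 1.724 -0.345
v -0.96 1.301 0.17
v -1.148 2.399 0.193
v -0.484 2.878 -0.564
v -1.256 0.922 -0.836
v -0.592 1.401 -1.593
v -0.181 1.101 -0.602
v -0.114 2.014 0.034
v -1.626 1.786 -1.434
v -1.559 2.699 -0.798
v 1.06 1.501 -1.289
v 1.235 1.765 -1.738
v 1.876 3.103 -0.701
v 1.7 2.839 -0.251
v 1.024 1.848 -1.714
v 1.664 3.186 -0.677
v 0.818 1.871 -1.616
v 1.458 3.209 -0.579
v 0.654 1.829 -1.462
v 1.295 3.168 -0.425
v 0.561 1.732 -1.278
v 1.201 3.07 -0.241
v 0.553 1.594 -1.095
v 1.194 2.932 -0.058
v 0.634 1.44 -0.946
v 1.274 2.778 0.091
v 0.787 1.297 -0.857
v 1.428 2.635 0.18
v 0.989 1.189 -0.842
v 1.629 2.527 0.196
v 1.202 1.135 -0.904
v 1.842 2.473 0.133
v 1.391 1.144 -1.032
v 2.031 2.482 0.005
v 1.522 1.215 -1.205
v 2.163 2.553 -0.168
v 1.574 1.336 -1.393
v 2.214 2.674 -0.356
v 1.537 1.485 -1.562
v 2.177 2.823 -0.525
v 1.417 1.637 -1.684
v 2.057 2.975 -0.647
f 2 1 5
f 2 5 3
f 3 5 6
f 3 6 4
f 5 1 7
f 5 7 6
f 6 7 8
f 6 8 4
f 7 1 9
f 7 9 8
f 8 9 10
f 8 10 4
f 9 1 11
f 9 11 10
f 10 11 12
f 10 12 4
f 11 1 13
f 11 13 12
f 12 13 14
f 12 14 4
f 13 1 15
f 13 15 14
f 14 15 16
f 14 16 4
f 15 1 17
f 15 17 16
f 16 17 18
f 16 18 4
f 17 1 19
f 17 19 18
f 18 19 20
f 18 20 4
f 19 1 21
f 19 21 20
f 20 21 22
f 20 22 4
f 21 1 23
f 21 23 22
f 22 23 24
f 22 24 4
f 23 1 25
f 23 25 24
f 24 25 26
f 24 26 4
f 25 1 2
f 25 2 26
f 26 2 3
f 26 3 4
f 28 27 31
f 28 31 29
f 29 31 32
f 29 32 30
f 31 27 33
f 31 33 32
f 32 33 34
f 32 34 30
f 33 27 35
f 33 35 34
f 34 35 36
f 34 36 30
f 35 27 37
f 35 37 36
f 36 37 38
f 36 38 30
f 37 27 39
f 37 39 38
f 38 39 40
f 38 40 30
f 39 27 41
f 39 41 40
f 40 41 42
f 40 42 30
f 41 27 43
f 41 43 42
f 42 43 44
f 42 44 30
f 43 27 45
f 43 45 44
f 44 45 46
f 44 46 30
f 45 27 47
f 45 47 46
f 46 47 48
f 46 48 30
f 47 27 49
f 47 49 48
f 48 49 50
f 48 50 30
f 49 27 51
f 49 51 50
f 50 51 52
f 50 52 30
f 51 27 53
f 51 53 52
f 52 53 54
f 52 54 30
f 53 27 55
f 53 55 54
f 54 55 56
f 54 56 30
f 55 27 57
f 55 57 56
f 56 57 58
f 56 58 30
f 57 27 59
f 57 59 58
f 58 59 60
f 58 60 30
f 59 27 28
f 59 28 60
f 60 28 29
f 60 29 30
f 61 72 66
f 61 66 62
f 61 62 68
f 61 68 71
f 61 71 72
f 62 66 70
f 66 72 65
f 72 71 63
f 71 68 67
f 68 62 69
f 64 70 65
f 64 65 63
f 64 63 67
f 64 67 69
f 64 69 70
f 65 70 66
f 63 65 72
f 67 63 71
f 69 67 68
f 70 69 62
f 74 73 77
f 74 77 75
f 75 77 78
f 75 78 76
f 77 73 79
f 77 79 78
f 78 79 80
f 78 80 76
f 79 73 81
f 79 81 80
f 80 81 82
f 80 82 76
f 81 73 83
f 81 83 82
f 82 83 84
f 82 84 76
f 83 73 85
f 83 85 84
f 84 85 86
f 84 86 76
f 85 73 87
f 85 87 86
f 86 87 88
f 86 88 76
f 87 73 89
f 87 89 88
f 88 89 90
f 88 90 76
f 89 73 91
f 89 91 90
f 90 91 92
f 90 92 76
f 91 73 93
f 91 93 92
f 92 93 94
f 92 94 76
f 93 73 95
f 93 95 94
f 94 95 96
f 94 96 76
f 95 73 97
f 95 97 96
f 96 97 98
f 96 98 76
f 97 73 99
f 97 99 98
f 98 99 100
f 98 100 76
f 99 73 101
f 99 101 100
f 100 101 102
f 100 102 76
f 101 73 103
f 101 103 102
f 102 103 104
f 102 104 76
f 103 73 74
f 103 74 104
f 104 74 75
f 104 75 76



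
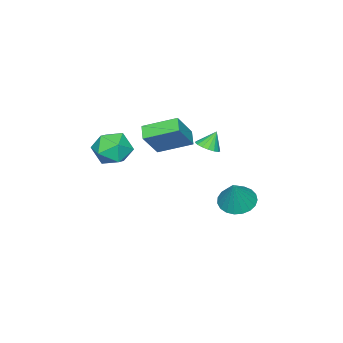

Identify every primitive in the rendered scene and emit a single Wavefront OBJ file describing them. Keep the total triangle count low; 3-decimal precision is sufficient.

v 2.326 0.394 0.916
v 2.974 0.743 0.151
v 3.686 -0.003 1.889
v 4.334 0.346 1.124
v 3.733 1.034 1.665
v 2.893 1.279 1.064
v 3.767 -0.539 0.976
v 2.927 -0.294 0.375
v 3.865 0.166 0.188
v 3.844 1.139 0.614
v 2.816 -0.399 1.426
v 2.795 0.574 1.852
v -0.088 3.282 0.523
v 0.434 3.081 0.834
v -0.532 3.478 1.397
v 0.485 3.38 0.792
v 0.404 3.657 0.689
v 0.21 3.848 0.548
v -0.051 3.909 0.401
v -0.321 3.827 0.282
v -0.538 3.62 0.218
v -0.651 3.335 0.224
v -0.635 3.038 0.299
v -0.494 2.798 0.425
v -0.26 2.668 0.573
v 0.014 2.678 0.71
v 0.264 2.827 0.804
v 0.833 1.008 0.649
v 1.876 0.951 2.015
v 0.041 2.481 1.315
v 1.085 2.424 2.681
v 1.395 1.496 0.239
v 2.439 1.439 1.605
v 0.604 2.969 0.905
v 1.647 2.912 2.271
v -2.653 3.263 -4.416
v -1.783 3.227 -4.866
v -1.827 3.557 -2.844
v -1.875 3.623 -4.892
v -2.102 3.957 -4.835
v -2.423 4.171 -4.706
v -2.785 4.228 -4.527
v -3.124 4.118 -4.328
v -3.381 3.861 -4.145
v -3.512 3.5 -4.009
v -3.495 3.098 -3.943
v -3.332 2.725 -3.959
v -3.052 2.445 -4.054
v -2.703 2.306 -4.212
v -2.345 2.333 -4.405
v -2.04 2.521 -4.6
v -1.841 2.837 -4.763
f 1 12 6
f 1 6 2
f 1 2 8
f 1 8 11
f 1 11 12
f 2 6 10
f 6 12 5
f 12 11 3
f 11 8 7
f 8 2 9
f 4 10 5
f 4 5 3
f 4 3 7
f 4 7 9
f 4 9 10
f 5 10 6
f 3 5 12
f 7 3 11
f 9 7 8
f 10 9 2
f 14 13 16
f 14 16 15
f 16 13 17
f 16 17 15
f 17 13 18
f 17 18 15
f 18 13 19
f 18 19 15
f 19 13 20
f 19 20 15
f 20 13 21
f 20 21 15
f 21 13 22
f 21 22 15
f 22 13 23
f 22 23 15
f 23 13 24
f 23 24 15
f 24 13 25
f 24 25 15
f 25 13 26
f 25 26 15
f 26 13 27
f 26 27 15
f 27 13 14
f 27 14 15
f 29 31 28
f 32 29 28
f 28 31 30
f 30 32 28
f 29 35 31
f 33 29 32
f 33 35 29
f 31 35 30
f 34 32 30
f 30 35 34
f 34 33 32
f 35 33 34
f 37 36 39
f 37 39 38
f 39 36 40
f 39 40 38
f 40 36 41
f 40 41 38
f 41 36 42
f 41 42 38
f 42 36 43
f 42 43 38
f 43 36 44
f 43 44 38
f 44 36 45
f 44 45 38
f 45 36 46
f 45 46 38
f 46 36 47
f 46 47 38
f 47 36 48
f 47 48 38
f 48 36 49
f 48 49 38
f 49 36 50
f 49 50 38
f 50 36 51
f 50 51 38
f 51 36 52
f 51 52 38
f 52 36 37
f 52 37 38



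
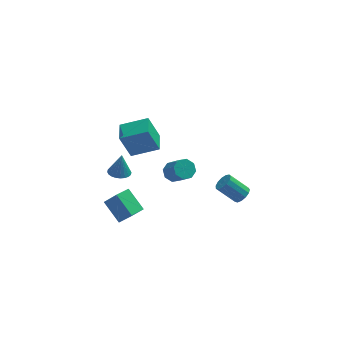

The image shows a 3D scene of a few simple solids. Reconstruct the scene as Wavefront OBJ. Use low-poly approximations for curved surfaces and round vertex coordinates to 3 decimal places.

v -2.935 1.126 2.507
v -3.548 1.109 4.082
v -2.833 2.381 2.56
v -3.446 2.364 4.134
v -1.394 0.976 3.106
v -2.007 0.959 4.68
v -1.292 2.231 3.158
v -1.905 2.214 4.733
v -4.393 3.09 -3.388
v -3.697 2.692 -2.391
v -3.671 3.822 -3.6
v -2.975 3.424 -2.603
v -3.625 2.056 -4.337
v -2.929 1.658 -3.34
v -2.903 2.788 -4.549
v -2.207 2.39 -3.552
v -0.391 3.679 -1.486
v 0.152 4.099 -1.415
v 0.694 3.221 -0.382
v 0.151 2.801 -0.454
v -0.248 4.229 -1.094
v 0.295 3.35 -0.062
v -0.731 4.036 -1.004
v -0.189 3.158 0.029
v -1.016 3.635 -1.196
v -0.473 2.757 -0.163
v -0.934 3.259 -1.558
v -0.392 2.381 -0.525
v -0.535 3.13 -1.878
v 0.008 2.251 -0.846
v -0.051 3.322 -1.969
v 0.491 2.444 -0.936
v 0.233 3.723 -1.777
v 0.776 2.845 -0.744
v -3.571 1.344 0.919
v -2.962 1.094 0.874
v -3.409 1.496 2.261
v -2.916 1.345 0.84
v -2.97 1.596 0.817
v -3.115 1.808 0.811
v -3.33 1.95 0.821
v -3.582 1.999 0.846
v -3.832 1.949 0.882
v -4.042 1.806 0.924
v -4.181 1.593 0.965
v -4.227 1.342 0.999
v -4.173 1.091 1.021
v -4.027 0.879 1.028
v -3.813 0.737 1.018
v -3.561 0.688 0.993
v -3.311 0.738 0.957
v -3.101 0.881 0.915
v 3.222 1.49 -1.835
v 3.645 1.536 -1.412
v 2.6 1.816 -0.401
v 2.178 1.77 -0.825
v 3.604 1.846 -1.54
v 2.559 2.126 -0.529
v 3.442 2.043 -1.762
v 2.397 2.323 -0.751
v 3.21 2.065 -2.007
v 2.166 2.345 -0.996
v 2.982 1.904 -2.198
v 1.938 2.184 -1.187
v 2.831 1.611 -2.273
v 1.786 1.891 -1.263
v 2.803 1.28 -2.21
v 1.759 1.56 -1.2
v 2.909 1.016 -2.028
v 1.865 1.296 -1.017
v 3.114 0.902 -1.784
v 2.07 1.182 -0.774
v 3.353 0.975 -1.557
v 2.309 1.255 -0.546
v 3.551 1.211 -1.418
v 2.507 1.491 -0.407
f 2 4 1
f 5 2 1
f 1 4 3
f 3 5 1
f 2 8 4
f 6 2 5
f 6 8 2
f 4 8 3
f 7 5 3
f 3 8 7
f 7 6 5
f 8 6 7
f 10 12 9
f 13 10 9
f 9 12 11
f 11 13 9
f 10 16 12
f 14 10 13
f 14 16 10
f 12 16 11
f 15 13 11
f 11 16 15
f 15 14 13
f 16 14 15
f 18 17 21
f 18 21 19
f 19 21 22
f 19 22 20
f 21 17 23
f 21 23 22
f 22 23 24
f 22 24 20
f 23 17 25
f 23 25 24
f 24 25 26
f 24 26 20
f 25 17 27
f 25 27 26
f 26 27 28
f 26 28 20
f 27 17 29
f 27 29 28
f 28 29 30
f 28 30 20
f 29 17 31
f 29 31 30
f 30 31 32
f 30 32 20
f 31 17 33
f 31 33 32
f 32 33 34
f 32 34 20
f 33 17 18
f 33 18 34
f 34 18 19
f 34 19 20
f 36 35 38
f 36 38 37
f 38 35 39
f 38 39 37
f 39 35 40
f 39 40 37
f 40 35 41
f 40 41 37
f 41 35 42
f 41 42 37
f 42 35 43
f 42 43 37
f 43 35 44
f 43 44 37
f 44 35 45
f 44 45 37
f 45 35 46
f 45 46 37
f 46 35 47
f 46 47 37
f 47 35 48
f 47 48 37
f 48 35 49
f 48 49 37
f 49 35 50
f 49 50 37
f 50 35 51
f 50 51 37
f 51 35 52
f 51 52 37
f 52 35 36
f 52 36 37
f 54 53 57
f 54 57 55
f 55 57 58
f 55 58 56
f 57 53 59
f 57 59 58
f 58 59 60
f 58 60 56
f 59 53 61
f 59 61 60
f 60 61 62
f 60 62 56
f 61 53 63
f 61 63 62
f 62 63 64
f 62 64 56
f 63 53 65
f 63 65 64
f 64 65 66
f 64 66 56
f 65 53 67
f 65 67 66
f 66 67 68
f 66 68 56
f 67 53 69
f 67 69 68
f 68 69 70
f 68 70 56
f 69 53 71
f 69 71 70
f 70 71 72
f 70 72 56
f 71 53 73
f 71 73 72
f 72 73 74
f 72 74 56
f 73 53 75
f 73 75 74
f 74 75 76
f 74 76 56
f 75 53 54
f 75 54 76
f 76 54 55
f 76 55 56



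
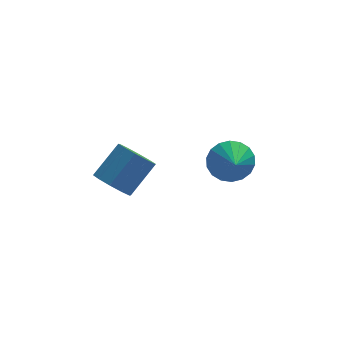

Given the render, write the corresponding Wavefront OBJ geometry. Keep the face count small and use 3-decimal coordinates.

v -2.74 -3.781 2.026
v -2.056 -3.996 1.533
v -1.017 -3.234 2.641
v -1.7 -3.019 3.134
v -2.235 -3.516 1.369
v -1.195 -2.754 2.477
v -2.606 -3.137 1.457
v -1.566 -2.375 2.565
v -3.028 -3.004 1.762
v -1.988 -2.242 2.87
v -3.341 -3.168 2.168
v -2.301 -2.405 3.276
v -3.423 -3.566 2.519
v -2.384 -2.804 3.627
v -3.245 -4.046 2.683
v -2.205 -3.284 3.791
v -2.874 -4.425 2.595
v -1.834 -3.663 3.703
v -2.452 -4.558 2.29
v -1.412 -3.796 3.398
v -2.139 -4.395 1.884
v -1.099 -3.632 2.992
v 2.009 -2.271 1.668
v 2.959 -2.154 1.822
v 2.031 -3.329 2.332
v 2.782 -1.948 2.157
v 2.451 -1.805 2.395
v 2.033 -1.755 2.49
v 1.61 -1.807 2.421
v 1.266 -1.951 2.204
v 1.069 -2.158 1.88
v 1.058 -2.387 1.515
v 1.235 -2.593 1.179
v 1.566 -2.736 0.941
v 1.984 -2.786 0.847
v 2.407 -2.734 0.915
v 2.752 -2.59 1.133
v 2.949 -2.383 1.456
f 2 1 5
f 2 5 3
f 3 5 6
f 3 6 4
f 5 1 7
f 5 7 6
f 6 7 8
f 6 8 4
f 7 1 9
f 7 9 8
f 8 9 10
f 8 10 4
f 9 1 11
f 9 11 10
f 10 11 12
f 10 12 4
f 11 1 13
f 11 13 12
f 12 13 14
f 12 14 4
f 13 1 15
f 13 15 14
f 14 15 16
f 14 16 4
f 15 1 17
f 15 17 16
f 16 17 18
f 16 18 4
f 17 1 19
f 17 19 18
f 18 19 20
f 18 20 4
f 19 1 21
f 19 21 20
f 20 21 22
f 20 22 4
f 21 1 2
f 21 2 22
f 22 2 3
f 22 3 4
f 24 23 26
f 24 26 25
f 26 23 27
f 26 27 25
f 27 23 28
f 27 28 25
f 28 23 29
f 28 29 25
f 29 23 30
f 29 30 25
f 30 23 31
f 30 31 25
f 31 23 32
f 31 32 25
f 32 23 33
f 32 33 25
f 33 23 34
f 33 34 25
f 34 23 35
f 34 35 25
f 35 23 36
f 35 36 25
f 36 23 37
f 36 37 25
f 37 23 38
f 37 38 25
f 38 23 24
f 38 24 25



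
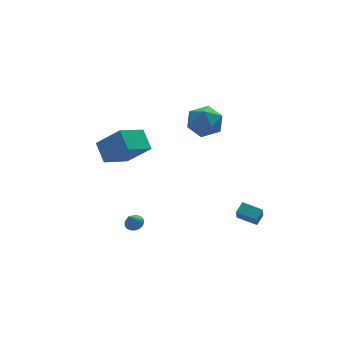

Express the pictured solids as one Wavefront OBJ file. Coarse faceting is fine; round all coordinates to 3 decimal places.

v -3.703 0.774 2.477
v -5.231 0.132 3.179
v -3.785 1.889 3.32
v -5.313 1.247 4.022
v -2.647 -0.207 3.878
v -4.175 -0.849 4.58
v -2.729 0.908 4.721
v -4.257 0.266 5.423
v -3.666 -0.181 -1.992
v -3.226 -0.517 -1.907
v -4.114 -0.539 -1.088
v -3.159 -0.307 -1.79
v -3.192 -0.072 -1.714
v -3.319 0.141 -1.693
v -3.515 0.29 -1.731
v -3.741 0.346 -1.82
v -3.952 0.298 -1.944
v -4.106 0.154 -2.077
v -4.173 -0.056 -2.193
v -4.14 -0.291 -2.27
v -4.013 -0.504 -2.291
v -3.817 -0.653 -2.253
v -3.591 -0.709 -2.163
v -3.38 -0.661 -2.04
v 2.579 0.273 -3.482
v 2.355 -0.183 -2.632
v 3.131 0.711 -3.102
v 2.906 0.254 -2.252
v 3.454 -0.614 -3.728
v 3.229 -1.071 -2.878
v 4.005 -0.177 -3.348
v 3.781 -0.633 -2.498
v 1.582 3.871 3.048
v 2.023 3.415 4.04
v 1.097 2.125 2.46
v 1.538 1.669 3.452
v 0.561 2.324 3.49
v 0.861 3.404 3.853
v 2.259 2.136 2.647
v 2.559 3.216 3.01
v 2.442 2.342 3.792
v 1.393 2.459 4.313
v 1.727 3.081 2.187
v 0.678 3.198 2.708
f 2 4 1
f 5 2 1
f 1 4 3
f 3 5 1
f 2 8 4
f 6 2 5
f 6 8 2
f 4 8 3
f 7 5 3
f 3 8 7
f 7 6 5
f 8 6 7
f 10 9 12
f 10 12 11
f 12 9 13
f 12 13 11
f 13 9 14
f 13 14 11
f 14 9 15
f 14 15 11
f 15 9 16
f 15 16 11
f 16 9 17
f 16 17 11
f 17 9 18
f 17 18 11
f 18 9 19
f 18 19 11
f 19 9 20
f 19 20 11
f 20 9 21
f 20 21 11
f 21 9 22
f 21 22 11
f 22 9 23
f 22 23 11
f 23 9 24
f 23 24 11
f 24 9 10
f 24 10 11
f 26 28 25
f 29 26 25
f 25 28 27
f 27 29 25
f 26 32 28
f 30 26 29
f 30 32 26
f 28 32 27
f 31 29 27
f 27 32 31
f 31 30 29
f 32 30 31
f 33 44 38
f 33 38 34
f 33 34 40
f 33 40 43
f 33 43 44
f 34 38 42
f 38 44 37
f 44 43 35
f 43 40 39
f 40 34 41
f 36 42 37
f 36 37 35
f 36 35 39
f 36 39 41
f 36 41 42
f 37 42 38
f 35 37 44
f 39 35 43
f 41 39 40
f 42 41 34



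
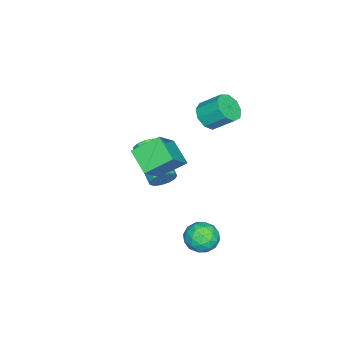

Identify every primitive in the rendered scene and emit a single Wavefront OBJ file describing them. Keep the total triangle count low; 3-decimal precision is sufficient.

v 1.669 -1.708 -0.345
v 1.078 -0.664 0.432
v 0.385 -1.55 -1.537
v -0.207 -0.505 -0.76
v 2.387 -0.815 -1
v 1.795 0.23 -0.223
v 1.102 -0.656 -2.192
v 0.511 0.388 -1.415
v -2.198 0.303 -0.346
v -1.454 0.415 -0.455
v -1.478 1.388 0.377
v -2.222 1.277 0.486
v -1.728 0.698 -0.794
v -1.752 1.671 0.037
v -2.222 0.797 -0.923
v -2.246 1.77 -0.092
v -2.704 0.664 -0.783
v -2.729 1.637 0.049
v -2.95 0.363 -0.437
v -2.974 1.336 0.394
v -2.844 0.034 -0.049
v -2.868 1.007 0.782
v -2.435 -0.169 0.2
v -2.459 0.804 1.032
v -1.916 -0.151 0.194
v -1.94 0.822 1.026
v -1.528 0.08 -0.064
v -1.552 1.053 0.767
v -0.707 -1.201 -3.967
v -0.237 -1.454 -3.595
v -1.664 -2.792 -2.702
v -2.133 -2.539 -3.073
v -0.38 -1.175 -3.406
v -1.806 -2.513 -2.512
v -0.626 -0.905 -3.394
v -2.053 -2.242 -2.501
v -0.898 -0.728 -3.564
v -2.325 -2.066 -2.671
v -1.109 -0.702 -3.862
v -2.536 -2.04 -2.969
v -1.193 -0.834 -4.193
v -2.619 -2.172 -3.3
v -1.122 -1.083 -4.453
v -2.548 -2.421 -3.559
v -0.919 -1.369 -4.558
v -2.346 -2.707 -3.664
v -0.649 -1.602 -4.475
v -2.075 -2.94 -3.582
v -0.397 -1.708 -4.231
v -1.824 -3.046 -3.338
v -0.243 -1.653 -3.903
v -1.67 -2.99 -3.01
v 3.183 2.833 -3.584
v 3.85 2.639 -3.168
v 2.93 1.561 -3.772
v 3.597 1.367 -3.356
v 2.963 1.694 -2.974
v 3.119 2.48 -2.858
v 3.661 1.72 -4.082
v 3.817 2.506 -3.966
v 4.145 1.951 -3.476
v 3.714 1.935 -2.791
v 3.066 2.265 -4.149
v 2.635 2.249 -3.464
v 3.539 2.847 -3.36
v 3.241 1.353 -3.58
v 2.869 1.545 -3.356
v 3.261 1.431 -3.112
v 3.109 2.754 -3.177
v 3.501 2.64 -2.933
v 2.98 2.085 -2.818
v 3.279 1.56 -4.007
v 3.671 1.446 -3.763
v 3.519 2.769 -3.828
v 3.911 2.655 -3.584
v 3.8 2.115 -4.122
v 4.104 2.329 -3.296
v 3.956 1.582 -3.407
v 3.993 1.789 -3.834
v 4.085 2.251 -3.765
v 3.851 2.32 -2.894
v 3.702 1.572 -3.004
v 3.33 1.765 -2.779
v 3.421 2.227 -2.711
v 4.025 1.915 -3.075
v 3.078 2.628 -3.936
v 2.929 1.88 -4.046
v 3.359 1.973 -4.229
v 3.45 2.435 -4.161
v 2.824 2.618 -3.533
v 2.676 1.871 -3.644
v 2.695 1.949 -3.175
v 2.787 2.411 -3.106
v 2.755 2.285 -3.865
f 2 4 1
f 5 2 1
f 1 4 3
f 3 5 1
f 2 8 4
f 6 2 5
f 6 8 2
f 4 8 3
f 7 5 3
f 3 8 7
f 7 6 5
f 8 6 7
f 10 9 13
f 10 13 11
f 11 13 14
f 11 14 12
f 13 9 15
f 13 15 14
f 14 15 16
f 14 16 12
f 15 9 17
f 15 17 16
f 16 17 18
f 16 18 12
f 17 9 19
f 17 19 18
f 18 19 20
f 18 20 12
f 19 9 21
f 19 21 20
f 20 21 22
f 20 22 12
f 21 9 23
f 21 23 22
f 22 23 24
f 22 24 12
f 23 9 25
f 23 25 24
f 24 25 26
f 24 26 12
f 25 9 27
f 25 27 26
f 26 27 28
f 26 28 12
f 27 9 10
f 27 10 28
f 28 10 11
f 28 11 12
f 30 29 33
f 30 33 31
f 31 33 34
f 31 34 32
f 33 29 35
f 33 35 34
f 34 35 36
f 34 36 32
f 35 29 37
f 35 37 36
f 36 37 38
f 36 38 32
f 37 29 39
f 37 39 38
f 38 39 40
f 38 40 32
f 39 29 41
f 39 41 40
f 40 41 42
f 40 42 32
f 41 29 43
f 41 43 42
f 42 43 44
f 42 44 32
f 43 29 45
f 43 45 44
f 44 45 46
f 44 46 32
f 45 29 47
f 45 47 46
f 46 47 48
f 46 48 32
f 47 29 49
f 47 49 48
f 48 49 50
f 48 50 32
f 49 29 51
f 49 51 50
f 50 51 52
f 50 52 32
f 51 29 30
f 51 30 52
f 52 30 31
f 52 31 32
f 53 90 69
f 90 64 93
f 69 93 58
f 90 93 69
f 53 69 65
f 69 58 70
f 65 70 54
f 69 70 65
f 53 65 74
f 65 54 75
f 74 75 60
f 65 75 74
f 53 74 86
f 74 60 89
f 86 89 63
f 74 89 86
f 53 86 90
f 86 63 94
f 90 94 64
f 86 94 90
f 54 70 81
f 70 58 84
f 81 84 62
f 70 84 81
f 58 93 71
f 93 64 92
f 71 92 57
f 93 92 71
f 64 94 91
f 94 63 87
f 91 87 55
f 94 87 91
f 63 89 88
f 89 60 76
f 88 76 59
f 89 76 88
f 60 75 80
f 75 54 77
f 80 77 61
f 75 77 80
f 56 82 68
f 82 62 83
f 68 83 57
f 82 83 68
f 56 68 66
f 68 57 67
f 66 67 55
f 68 67 66
f 56 66 73
f 66 55 72
f 73 72 59
f 66 72 73
f 56 73 78
f 73 59 79
f 78 79 61
f 73 79 78
f 56 78 82
f 78 61 85
f 82 85 62
f 78 85 82
f 57 83 71
f 83 62 84
f 71 84 58
f 83 84 71
f 55 67 91
f 67 57 92
f 91 92 64
f 67 92 91
f 59 72 88
f 72 55 87
f 88 87 63
f 72 87 88
f 61 79 80
f 79 59 76
f 80 76 60
f 79 76 80
f 62 85 81
f 85 61 77
f 81 77 54
f 85 77 81



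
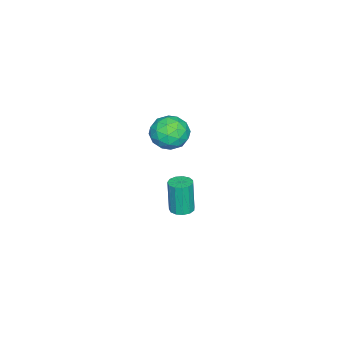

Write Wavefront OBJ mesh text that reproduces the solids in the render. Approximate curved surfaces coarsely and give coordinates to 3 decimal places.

v -2.463 -1.564 -3.765
v -1.886 -1.593 -3.723
v -2.019 -1.725 -1.993
v -2.597 -1.696 -2.035
v -1.964 -1.276 -3.704
v -2.097 -1.408 -1.975
v -2.2 -1.05 -3.705
v -2.333 -1.183 -1.975
v -2.52 -0.988 -3.725
v -2.654 -1.12 -1.995
v -2.822 -1.108 -3.758
v -2.956 -1.241 -2.028
v -3.01 -1.373 -3.792
v -3.144 -1.506 -2.063
v -3.025 -1.699 -3.819
v -3.158 -1.831 -2.089
v -2.861 -1.981 -3.828
v -2.994 -2.114 -2.098
v -2.571 -2.131 -3.817
v -2.704 -2.264 -2.087
v -2.247 -2.101 -3.789
v -2.38 -2.234 -2.06
v -1.991 -1.9 -3.754
v -2.124 -2.033 -2.024
v -1.192 -1.037 1.867
v -0.398 -0.782 2.314
v -1.422 -2.138 2.906
v -0.628 -1.883 3.353
v -1.381 -1.31 3.362
v -1.239 -0.629 2.72
v -0.581 -2.291 2.5
v -0.439 -1.61 1.858
v -0.02 -1.556 2.704
v -0.514 -0.95 3.237
v -1.306 -1.97 1.983
v -1.8 -1.364 2.516
v -0.775 -0.813 1.999
v -1.045 -2.107 3.221
v -1.488 -1.77 3.226
v -1.021 -1.62 3.489
v -1.269 -0.723 2.238
v -0.802 -0.573 2.501
v -1.38 -0.884 3.117
v -1.018 -2.347 2.719
v -0.551 -2.197 2.982
v -0.799 -1.3 1.731
v -0.332 -1.15 1.994
v -0.44 -2.036 2.103
v -0.086 -1.118 2.491
v -0.221 -1.765 3.102
v -0.194 -2.005 2.601
v -0.11 -1.605 2.223
v -0.376 -0.762 2.805
v -0.511 -1.409 3.415
v -0.954 -1.072 3.421
v -0.871 -0.672 3.044
v -0.154 -1.217 3.034
v -1.309 -1.511 1.805
v -1.444 -2.158 2.415
v -0.949 -2.248 2.176
v -0.866 -1.848 1.799
v -1.599 -1.155 2.118
v -1.734 -1.802 2.729
v -1.71 -1.315 2.997
v -1.626 -0.915 2.619
v -1.666 -1.703 2.186
f 2 1 5
f 2 5 3
f 3 5 6
f 3 6 4
f 5 1 7
f 5 7 6
f 6 7 8
f 6 8 4
f 7 1 9
f 7 9 8
f 8 9 10
f 8 10 4
f 9 1 11
f 9 11 10
f 10 11 12
f 10 12 4
f 11 1 13
f 11 13 12
f 12 13 14
f 12 14 4
f 13 1 15
f 13 15 14
f 14 15 16
f 14 16 4
f 15 1 17
f 15 17 16
f 16 17 18
f 16 18 4
f 17 1 19
f 17 19 18
f 18 19 20
f 18 20 4
f 19 1 21
f 19 21 20
f 20 21 22
f 20 22 4
f 21 1 23
f 21 23 22
f 22 23 24
f 22 24 4
f 23 1 2
f 23 2 24
f 24 2 3
f 24 3 4
f 25 62 41
f 62 36 65
f 41 65 30
f 62 65 41
f 25 41 37
f 41 30 42
f 37 42 26
f 41 42 37
f 25 37 46
f 37 26 47
f 46 47 32
f 37 47 46
f 25 46 58
f 46 32 61
f 58 61 35
f 46 61 58
f 25 58 62
f 58 35 66
f 62 66 36
f 58 66 62
f 26 42 53
f 42 30 56
f 53 56 34
f 42 56 53
f 30 65 43
f 65 36 64
f 43 64 29
f 65 64 43
f 36 66 63
f 66 35 59
f 63 59 27
f 66 59 63
f 35 61 60
f 61 32 48
f 60 48 31
f 61 48 60
f 32 47 52
f 47 26 49
f 52 49 33
f 47 49 52
f 28 54 40
f 54 34 55
f 40 55 29
f 54 55 40
f 28 40 38
f 40 29 39
f 38 39 27
f 40 39 38
f 28 38 45
f 38 27 44
f 45 44 31
f 38 44 45
f 28 45 50
f 45 31 51
f 50 51 33
f 45 51 50
f 28 50 54
f 50 33 57
f 54 57 34
f 50 57 54
f 29 55 43
f 55 34 56
f 43 56 30
f 55 56 43
f 27 39 63
f 39 29 64
f 63 64 36
f 39 64 63
f 31 44 60
f 44 27 59
f 60 59 35
f 44 59 60
f 33 51 52
f 51 31 48
f 52 48 32
f 51 48 52
f 34 57 53
f 57 33 49
f 53 49 26
f 57 49 53



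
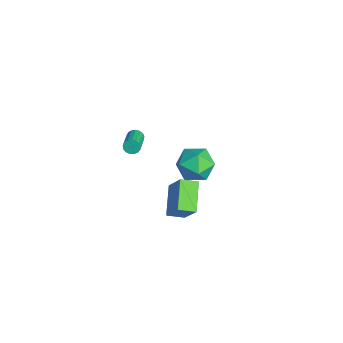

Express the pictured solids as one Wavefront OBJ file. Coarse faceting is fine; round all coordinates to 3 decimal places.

v 1.653 0.987 3.727
v 2.735 1.359 5.404
v 1.804 1.977 3.41
v 2.885 2.349 5.087
v 3.255 0.451 2.813
v 4.336 0.823 4.49
v 3.405 1.441 2.496
v 4.487 1.813 4.173
v -4.589 0.533 1.863
v -4.33 0.806 1.504
v -2.952 0.28 2.099
v -3.211 0.007 2.457
v -4.352 0.964 1.695
v -2.974 0.439 2.29
v -4.428 1.024 1.924
v -3.051 0.498 2.519
v -4.541 0.97 2.139
v -3.164 0.445 2.734
v -4.665 0.817 2.291
v -3.288 0.291 2.886
v -4.772 0.599 2.345
v -3.394 0.073 2.94
v -4.836 0.365 2.288
v -3.459 -0.161 2.883
v -4.844 0.17 2.134
v -3.467 -0.356 2.728
v -4.794 0.058 1.917
v -3.416 -0.468 2.512
v -4.696 0.055 1.688
v -3.318 -0.471 2.283
v -4.574 0.161 1.499
v -3.196 -0.365 2.094
v -4.455 0.353 1.394
v -3.077 -0.173 1.988
v -4.367 0.585 1.395
v -2.989 0.06 1.99
v -2.119 3.29 1.989
v -1.269 4.175 1.741
v -0.691 2.165 2.879
v 0.159 3.05 2.631
v -0.742 3.266 3.472
v -1.625 3.961 2.922
v -0.335 2.379 1.698
v -1.218 3.074 1.148
v -0.167 3.611 1.562
v -0.418 4.159 2.658
v -1.542 2.181 1.962
v -1.793 2.729 3.058
f 2 4 1
f 5 2 1
f 1 4 3
f 3 5 1
f 2 8 4
f 6 2 5
f 6 8 2
f 4 8 3
f 7 5 3
f 3 8 7
f 7 6 5
f 8 6 7
f 10 9 13
f 10 13 11
f 11 13 14
f 11 14 12
f 13 9 15
f 13 15 14
f 14 15 16
f 14 16 12
f 15 9 17
f 15 17 16
f 16 17 18
f 16 18 12
f 17 9 19
f 17 19 18
f 18 19 20
f 18 20 12
f 19 9 21
f 19 21 20
f 20 21 22
f 20 22 12
f 21 9 23
f 21 23 22
f 22 23 24
f 22 24 12
f 23 9 25
f 23 25 24
f 24 25 26
f 24 26 12
f 25 9 27
f 25 27 26
f 26 27 28
f 26 28 12
f 27 9 29
f 27 29 28
f 28 29 30
f 28 30 12
f 29 9 31
f 29 31 30
f 30 31 32
f 30 32 12
f 31 9 33
f 31 33 32
f 32 33 34
f 32 34 12
f 33 9 35
f 33 35 34
f 34 35 36
f 34 36 12
f 35 9 10
f 35 10 36
f 36 10 11
f 36 11 12
f 37 48 42
f 37 42 38
f 37 38 44
f 37 44 47
f 37 47 48
f 38 42 46
f 42 48 41
f 48 47 39
f 47 44 43
f 44 38 45
f 40 46 41
f 40 41 39
f 40 39 43
f 40 43 45
f 40 45 46
f 41 46 42
f 39 41 48
f 43 39 47
f 45 43 44
f 46 45 38



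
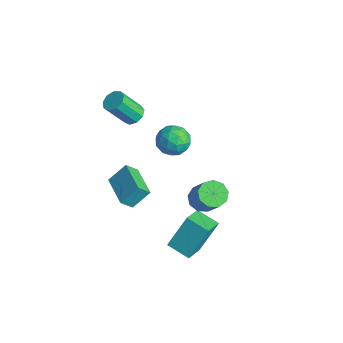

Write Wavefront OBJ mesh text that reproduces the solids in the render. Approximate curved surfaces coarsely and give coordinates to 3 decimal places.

v -2.709 -0.242 2.255
v -2.027 -0.441 2.259
v -2.35 -1.517 3.828
v -3.031 -1.318 3.825
v -2.084 -0.038 2.523
v -2.406 -1.114 4.093
v -2.433 0.27 2.663
v -2.755 -0.806 4.232
v -2.911 0.338 2.611
v -3.233 -0.738 4.181
v -3.295 0.135 2.393
v -3.617 -0.941 3.963
v -3.404 -0.245 2.111
v -3.726 -1.321 3.68
v -3.188 -0.623 1.896
v -3.51 -1.699 3.465
v -2.748 -0.823 1.849
v -3.07 -1.899 3.419
v -2.29 -0.751 1.992
v -2.612 -1.827 3.562
v -3.529 3.524 -1.887
v -2.479 3.26 -1.932
v -3.961 1.86 -2.228
v -2.911 1.596 -2.273
v -3.36 1.872 -1.327
v -3.093 2.9 -1.116
v -3.347 2.22 -3.044
v -3.08 3.248 -2.833
v -2.367 2.455 -2.647
v -2.375 2.239 -1.586
v -4.065 2.881 -2.574
v -4.073 2.665 -1.513
v -2.966 3.538 -1.88
v -3.474 1.582 -2.28
v -3.738 1.744 -1.724
v -3.121 1.589 -1.751
v -3.327 3.326 -1.4
v -2.71 3.171 -1.427
v -3.228 2.355 -1.071
v -3.73 1.949 -2.733
v -3.113 1.794 -2.76
v -3.319 3.531 -2.409
v -2.702 3.376 -2.436
v -3.212 2.765 -3.089
v -2.283 2.909 -2.327
v -2.537 1.932 -2.527
v -2.793 2.298 -2.98
v -2.636 2.903 -2.856
v -2.288 2.783 -1.703
v -2.542 1.805 -1.903
v -2.806 1.967 -1.347
v -2.649 2.571 -1.223
v -2.222 2.309 -2.123
v -3.898 3.315 -2.257
v -4.152 2.337 -2.457
v -3.791 2.549 -2.937
v -3.634 3.153 -2.813
v -3.903 3.188 -1.633
v -4.157 2.211 -1.833
v -3.804 2.217 -1.304
v -3.647 2.822 -1.18
v -4.218 2.811 -2.037
v 2.304 -0.43 -4.394
v 2.262 0.813 -2.64
v 3.521 0.181 -4.797
v 3.479 1.424 -3.043
v 3.221 -1.664 -3.497
v 3.179 -0.421 -1.743
v 4.438 -1.053 -3.9
v 4.396 0.19 -2.146
v 3.052 0.647 -0.671
v 3.733 0.563 -1.172
v 4.889 0.489 0.409
v 4.208 0.573 0.911
v 3.63 1.126 -1.07
v 4.785 1.052 0.511
v 3.256 1.465 -0.782
v 4.411 1.391 0.8
v 2.787 1.421 -0.441
v 3.942 1.347 1.141
v 2.442 1.015 -0.208
v 3.597 0.941 1.374
v 2.383 0.437 -0.191
v 3.538 0.363 1.39
v 2.637 -0.043 -0.399
v 3.792 -0.117 1.182
v 3.085 -0.2 -0.734
v 4.24 -0.274 0.847
v 3.518 0.039 -1.04
v 4.674 -0.035 0.542
v -2.781 -1.902 -2.997
v -2.583 -0.878 -1.976
v -2.649 -1.222 -3.704
v -2.451 -0.198 -2.683
v -0.709 -2.302 -2.997
v -0.511 -1.278 -1.976
v -0.577 -1.622 -3.704
v -0.379 -0.598 -2.683
f 2 1 5
f 2 5 3
f 3 5 6
f 3 6 4
f 5 1 7
f 5 7 6
f 6 7 8
f 6 8 4
f 7 1 9
f 7 9 8
f 8 9 10
f 8 10 4
f 9 1 11
f 9 11 10
f 10 11 12
f 10 12 4
f 11 1 13
f 11 13 12
f 12 13 14
f 12 14 4
f 13 1 15
f 13 15 14
f 14 15 16
f 14 16 4
f 15 1 17
f 15 17 16
f 16 17 18
f 16 18 4
f 17 1 19
f 17 19 18
f 18 19 20
f 18 20 4
f 19 1 2
f 19 2 20
f 20 2 3
f 20 3 4
f 21 58 37
f 58 32 61
f 37 61 26
f 58 61 37
f 21 37 33
f 37 26 38
f 33 38 22
f 37 38 33
f 21 33 42
f 33 22 43
f 42 43 28
f 33 43 42
f 21 42 54
f 42 28 57
f 54 57 31
f 42 57 54
f 21 54 58
f 54 31 62
f 58 62 32
f 54 62 58
f 22 38 49
f 38 26 52
f 49 52 30
f 38 52 49
f 26 61 39
f 61 32 60
f 39 60 25
f 61 60 39
f 32 62 59
f 62 31 55
f 59 55 23
f 62 55 59
f 31 57 56
f 57 28 44
f 56 44 27
f 57 44 56
f 28 43 48
f 43 22 45
f 48 45 29
f 43 45 48
f 24 50 36
f 50 30 51
f 36 51 25
f 50 51 36
f 24 36 34
f 36 25 35
f 34 35 23
f 36 35 34
f 24 34 41
f 34 23 40
f 41 40 27
f 34 40 41
f 24 41 46
f 41 27 47
f 46 47 29
f 41 47 46
f 24 46 50
f 46 29 53
f 50 53 30
f 46 53 50
f 25 51 39
f 51 30 52
f 39 52 26
f 51 52 39
f 23 35 59
f 35 25 60
f 59 60 32
f 35 60 59
f 27 40 56
f 40 23 55
f 56 55 31
f 40 55 56
f 29 47 48
f 47 27 44
f 48 44 28
f 47 44 48
f 30 53 49
f 53 29 45
f 49 45 22
f 53 45 49
f 64 66 63
f 67 64 63
f 63 66 65
f 65 67 63
f 64 70 66
f 68 64 67
f 68 70 64
f 66 70 65
f 69 67 65
f 65 70 69
f 69 68 67
f 70 68 69
f 72 71 75
f 72 75 73
f 73 75 76
f 73 76 74
f 75 71 77
f 75 77 76
f 76 77 78
f 76 78 74
f 77 71 79
f 77 79 78
f 78 79 80
f 78 80 74
f 79 71 81
f 79 81 80
f 80 81 82
f 80 82 74
f 81 71 83
f 81 83 82
f 82 83 84
f 82 84 74
f 83 71 85
f 83 85 84
f 84 85 86
f 84 86 74
f 85 71 87
f 85 87 86
f 86 87 88
f 86 88 74
f 87 71 89
f 87 89 88
f 88 89 90
f 88 90 74
f 89 71 72
f 89 72 90
f 90 72 73
f 90 73 74
f 92 94 91
f 95 92 91
f 91 94 93
f 93 95 91
f 92 98 94
f 96 92 95
f 96 98 92
f 94 98 93
f 97 95 93
f 93 98 97
f 97 96 95
f 98 96 97



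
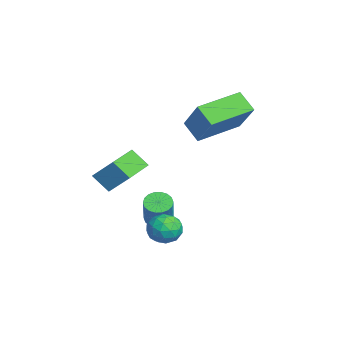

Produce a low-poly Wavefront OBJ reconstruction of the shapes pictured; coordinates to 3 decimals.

v -2.124 -1.765 -1.609
v -2.506 -2.386 -0.882
v -1.653 -0.977 -0.688
v -2.035 -1.599 0.039
v -0.645 -2.661 -1.599
v -1.027 -3.283 -0.872
v -0.174 -1.874 -0.678
v -0.556 -2.495 0.049
v -1.557 0.982 0.596
v -2.221 0.515 1.323
v -2.445 2.805 0.957
v -3.108 2.338 1.685
v -0.232 1.342 2.035
v -0.895 0.875 2.763
v -1.119 3.165 2.397
v -1.783 2.698 3.124
v -0.484 -0.712 -3.09
v -0.074 -0.374 -3.346
v 0.834 -0.49 -2.046
v 0.424 -0.828 -1.79
v -0.226 -0.198 -3.224
v 0.682 -0.315 -1.924
v -0.429 -0.124 -3.075
v 0.478 -0.241 -1.775
v -0.644 -0.167 -2.93
v 0.264 -0.284 -1.629
v -0.826 -0.317 -2.816
v 0.081 -0.434 -1.515
v -0.941 -0.546 -2.756
v -0.033 -0.662 -1.456
v -0.965 -0.807 -2.763
v -0.058 -0.924 -1.462
v -0.894 -1.05 -2.834
v 0.014 -1.166 -1.534
v -0.742 -1.225 -2.956
v 0.166 -1.342 -1.656
v -0.538 -1.299 -3.105
v 0.369 -1.416 -1.805
v -0.324 -1.256 -3.251
v 0.584 -1.373 -1.95
v -0.141 -1.106 -3.365
v 0.766 -1.223 -2.064
v -0.027 -0.878 -3.424
v 0.881 -0.994 -2.124
v -0.002 -0.616 -3.418
v 0.905 -0.733 -2.117
v 1.493 -0.534 -2.59
v 1.899 -0.194 -2.048
v 2.381 -1.366 -2.732
v 2.787 -1.026 -2.19
v 2.149 -1.393 -2.012
v 1.6 -0.879 -1.924
v 2.68 -0.681 -2.856
v 2.131 -0.167 -2.768
v 2.632 -0.285 -2.213
v 2.304 -0.725 -1.691
v 1.976 -0.835 -3.089
v 1.648 -1.275 -2.567
v 1.618 -0.291 -2.306
v 2.662 -1.269 -2.474
v 2.287 -1.485 -2.369
v 2.525 -1.285 -2.05
v 1.443 -0.693 -2.233
v 1.681 -0.494 -1.915
v 1.828 -1.198 -1.894
v 2.599 -1.066 -2.865
v 2.837 -0.867 -2.547
v 1.755 -0.275 -2.73
v 1.993 -0.075 -2.411
v 2.452 -0.362 -2.886
v 2.287 -0.145 -2.085
v 2.809 -0.634 -2.169
v 2.747 -0.431 -2.56
v 2.424 -0.129 -2.508
v 2.094 -0.403 -1.778
v 2.616 -0.892 -1.862
v 2.241 -1.108 -1.757
v 1.919 -0.805 -1.705
v 2.525 -0.457 -1.875
v 1.664 -0.668 -2.918
v 2.186 -1.157 -3.002
v 2.361 -0.755 -3.075
v 2.039 -0.452 -3.023
v 1.471 -0.926 -2.611
v 1.993 -1.415 -2.695
v 1.856 -1.431 -2.272
v 1.533 -1.129 -2.22
v 1.755 -1.103 -2.905
f 2 4 1
f 5 2 1
f 1 4 3
f 3 5 1
f 2 8 4
f 6 2 5
f 6 8 2
f 4 8 3
f 7 5 3
f 3 8 7
f 7 6 5
f 8 6 7
f 10 12 9
f 13 10 9
f 9 12 11
f 11 13 9
f 10 16 12
f 14 10 13
f 14 16 10
f 12 16 11
f 15 13 11
f 11 16 15
f 15 14 13
f 16 14 15
f 18 17 21
f 18 21 19
f 19 21 22
f 19 22 20
f 21 17 23
f 21 23 22
f 22 23 24
f 22 24 20
f 23 17 25
f 23 25 24
f 24 25 26
f 24 26 20
f 25 17 27
f 25 27 26
f 26 27 28
f 26 28 20
f 27 17 29
f 27 29 28
f 28 29 30
f 28 30 20
f 29 17 31
f 29 31 30
f 30 31 32
f 30 32 20
f 31 17 33
f 31 33 32
f 32 33 34
f 32 34 20
f 33 17 35
f 33 35 34
f 34 35 36
f 34 36 20
f 35 17 37
f 35 37 36
f 36 37 38
f 36 38 20
f 37 17 39
f 37 39 38
f 38 39 40
f 38 40 20
f 39 17 41
f 39 41 40
f 40 41 42
f 40 42 20
f 41 17 43
f 41 43 42
f 42 43 44
f 42 44 20
f 43 17 45
f 43 45 44
f 44 45 46
f 44 46 20
f 45 17 18
f 45 18 46
f 46 18 19
f 46 19 20
f 47 84 63
f 84 58 87
f 63 87 52
f 84 87 63
f 47 63 59
f 63 52 64
f 59 64 48
f 63 64 59
f 47 59 68
f 59 48 69
f 68 69 54
f 59 69 68
f 47 68 80
f 68 54 83
f 80 83 57
f 68 83 80
f 47 80 84
f 80 57 88
f 84 88 58
f 80 88 84
f 48 64 75
f 64 52 78
f 75 78 56
f 64 78 75
f 52 87 65
f 87 58 86
f 65 86 51
f 87 86 65
f 58 88 85
f 88 57 81
f 85 81 49
f 88 81 85
f 57 83 82
f 83 54 70
f 82 70 53
f 83 70 82
f 54 69 74
f 69 48 71
f 74 71 55
f 69 71 74
f 50 76 62
f 76 56 77
f 62 77 51
f 76 77 62
f 50 62 60
f 62 51 61
f 60 61 49
f 62 61 60
f 50 60 67
f 60 49 66
f 67 66 53
f 60 66 67
f 50 67 72
f 67 53 73
f 72 73 55
f 67 73 72
f 50 72 76
f 72 55 79
f 76 79 56
f 72 79 76
f 51 77 65
f 77 56 78
f 65 78 52
f 77 78 65
f 49 61 85
f 61 51 86
f 85 86 58
f 61 86 85
f 53 66 82
f 66 49 81
f 82 81 57
f 66 81 82
f 55 73 74
f 73 53 70
f 74 70 54
f 73 70 74
f 56 79 75
f 79 55 71
f 75 71 48
f 79 71 75

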